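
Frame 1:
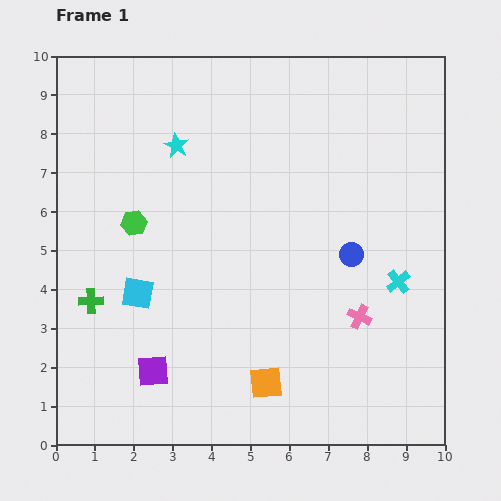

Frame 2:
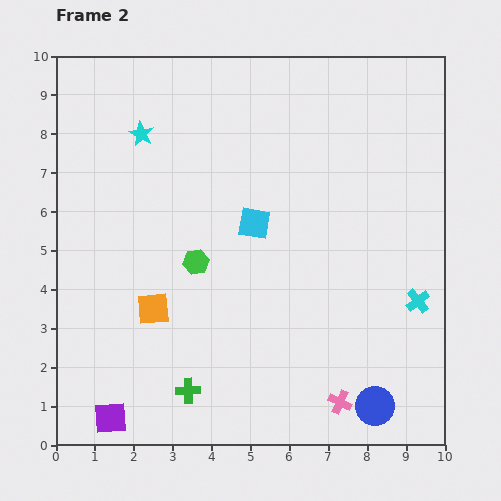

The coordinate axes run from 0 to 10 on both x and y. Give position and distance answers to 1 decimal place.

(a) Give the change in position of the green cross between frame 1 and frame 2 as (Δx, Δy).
(2.5, -2.3)

The green cross was at (0.9, 3.7) in frame 1 and (3.4, 1.4) in frame 2.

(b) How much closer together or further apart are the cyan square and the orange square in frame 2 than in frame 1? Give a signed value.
-0.6

Distance in frame 1: 4.0. Distance in frame 2: 3.4.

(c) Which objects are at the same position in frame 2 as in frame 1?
none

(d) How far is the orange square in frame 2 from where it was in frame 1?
3.5

The orange square moved from (5.4, 1.6) to (2.5, 3.5), a distance of √(2.9² + 1.9²) ≈ 3.5.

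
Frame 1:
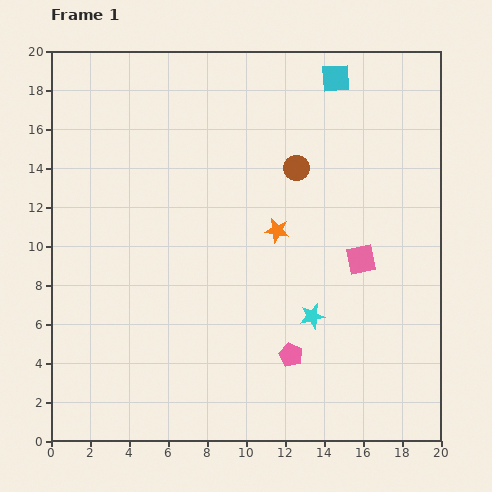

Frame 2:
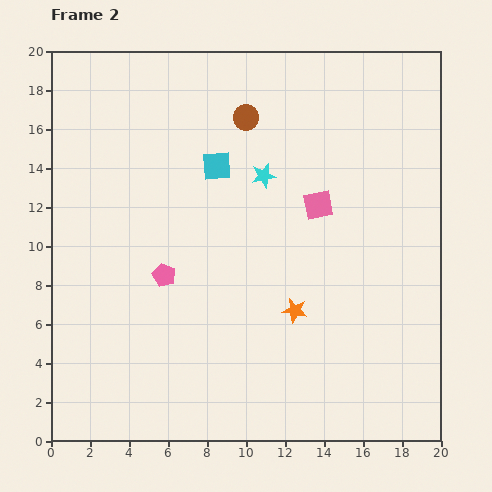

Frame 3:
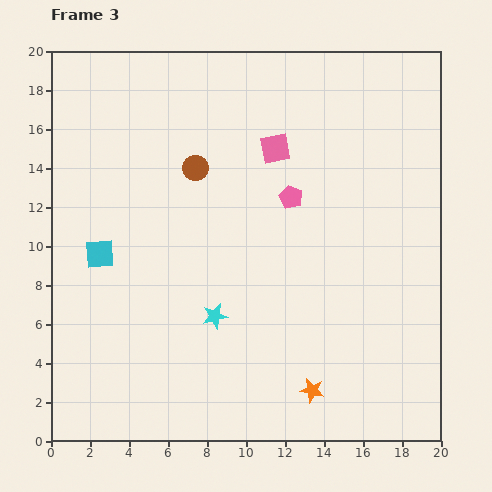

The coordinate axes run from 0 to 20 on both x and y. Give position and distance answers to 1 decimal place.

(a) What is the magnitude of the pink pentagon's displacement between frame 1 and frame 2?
7.7

The pink pentagon moved from (12.3, 4.4) to (5.8, 8.5), a distance of √(6.5² + 4.1²) ≈ 7.7.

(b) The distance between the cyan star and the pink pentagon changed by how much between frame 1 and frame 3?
+4.9

Distance in frame 1: 2.3. Distance in frame 3: 7.2.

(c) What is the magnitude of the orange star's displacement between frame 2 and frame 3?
4.2

The orange star moved from (12.5, 6.7) to (13.4, 2.6), a distance of √(0.9² + 4.1²) ≈ 4.2.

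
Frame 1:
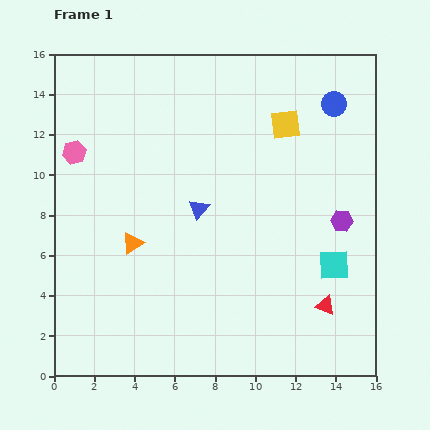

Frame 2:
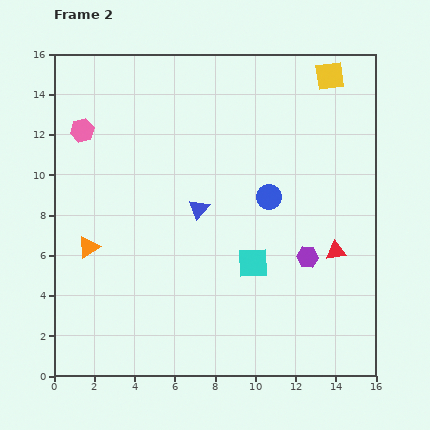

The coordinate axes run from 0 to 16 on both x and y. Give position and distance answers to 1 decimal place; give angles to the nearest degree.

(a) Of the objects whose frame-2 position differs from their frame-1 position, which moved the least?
the pink hexagon

(moved 1.2)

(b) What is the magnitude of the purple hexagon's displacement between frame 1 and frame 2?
2.5

The purple hexagon moved from (14.3, 7.7) to (12.6, 5.9), a distance of √(1.7² + 1.8²) ≈ 2.5.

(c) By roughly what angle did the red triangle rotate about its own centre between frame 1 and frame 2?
30° counter-clockwise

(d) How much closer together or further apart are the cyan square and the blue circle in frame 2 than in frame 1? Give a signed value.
-4.6

Distance in frame 1: 8.0. Distance in frame 2: 3.4.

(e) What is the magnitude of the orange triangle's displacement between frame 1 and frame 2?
2.2

The orange triangle moved from (3.9, 6.6) to (1.7, 6.4), a distance of √(2.2² + 0.2²) ≈ 2.2.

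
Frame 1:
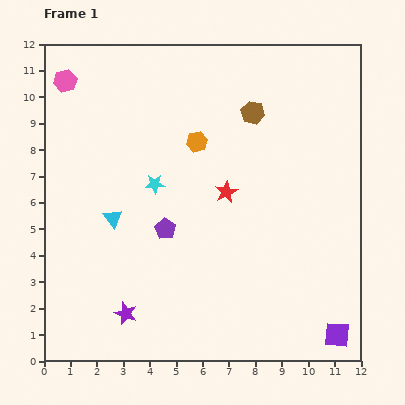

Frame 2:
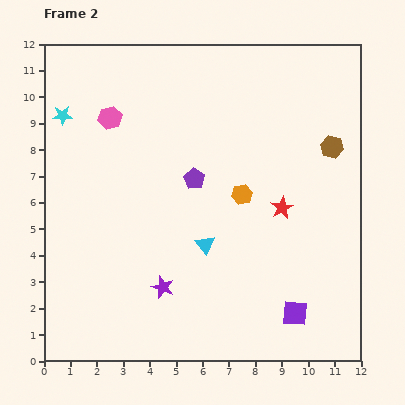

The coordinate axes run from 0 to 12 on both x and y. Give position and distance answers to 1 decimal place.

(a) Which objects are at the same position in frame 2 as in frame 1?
none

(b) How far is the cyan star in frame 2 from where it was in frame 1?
4.4

The cyan star moved from (4.2, 6.7) to (0.7, 9.3), a distance of √(3.5² + 2.6²) ≈ 4.4.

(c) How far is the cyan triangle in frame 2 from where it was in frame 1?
3.6

The cyan triangle moved from (2.6, 5.4) to (6.1, 4.4), a distance of √(3.5² + 1.0²) ≈ 3.6.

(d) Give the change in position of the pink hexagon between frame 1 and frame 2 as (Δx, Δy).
(1.7, -1.4)

The pink hexagon was at (0.8, 10.6) in frame 1 and (2.5, 9.2) in frame 2.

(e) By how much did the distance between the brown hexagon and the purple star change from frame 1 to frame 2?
-0.7

Distance in frame 1: 9.0. Distance in frame 2: 8.3.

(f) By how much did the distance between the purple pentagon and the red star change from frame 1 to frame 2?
+0.8

Distance in frame 1: 2.7. Distance in frame 2: 3.5.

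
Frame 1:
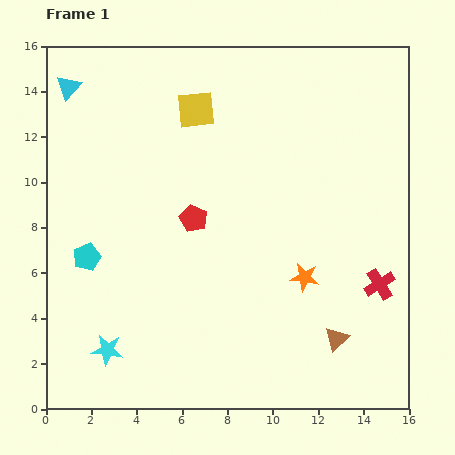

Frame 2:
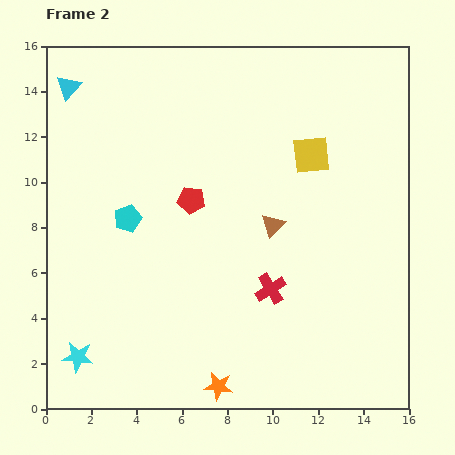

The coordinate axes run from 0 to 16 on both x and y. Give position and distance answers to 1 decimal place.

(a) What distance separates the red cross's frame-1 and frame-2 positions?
4.8

The red cross moved from (14.7, 5.5) to (9.9, 5.3), a distance of √(4.8² + 0.2²) ≈ 4.8.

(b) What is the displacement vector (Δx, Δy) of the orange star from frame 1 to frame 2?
(-3.8, -4.8)

The orange star was at (11.4, 5.8) in frame 1 and (7.6, 1.0) in frame 2.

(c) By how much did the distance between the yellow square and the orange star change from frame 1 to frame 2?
+2.2

Distance in frame 1: 8.8. Distance in frame 2: 11.0.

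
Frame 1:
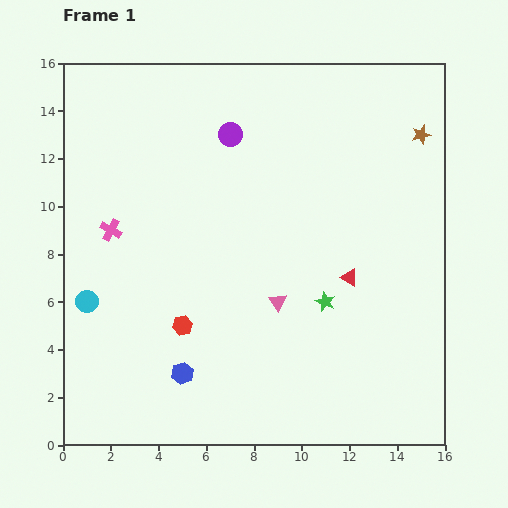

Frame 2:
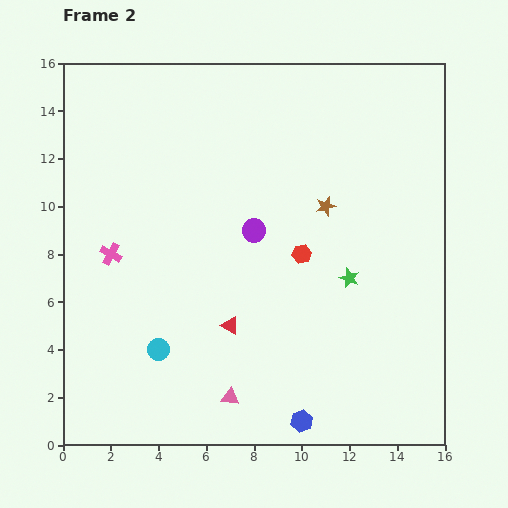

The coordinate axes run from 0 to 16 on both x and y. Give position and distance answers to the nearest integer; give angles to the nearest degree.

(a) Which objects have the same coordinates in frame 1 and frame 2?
none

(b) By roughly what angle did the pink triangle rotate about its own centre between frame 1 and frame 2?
47° counter-clockwise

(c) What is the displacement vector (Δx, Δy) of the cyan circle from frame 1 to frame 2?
(3, -2)

The cyan circle was at (1, 6) in frame 1 and (4, 4) in frame 2.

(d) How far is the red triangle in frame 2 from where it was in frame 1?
5

The red triangle moved from (12, 7) to (7, 5), a distance of √(5² + 2²) ≈ 5.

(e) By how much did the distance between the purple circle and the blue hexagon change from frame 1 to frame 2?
-2

Distance in frame 1: 10. Distance in frame 2: 8.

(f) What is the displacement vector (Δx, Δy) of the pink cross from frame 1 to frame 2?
(0, -1)

The pink cross was at (2, 9) in frame 1 and (2, 8) in frame 2.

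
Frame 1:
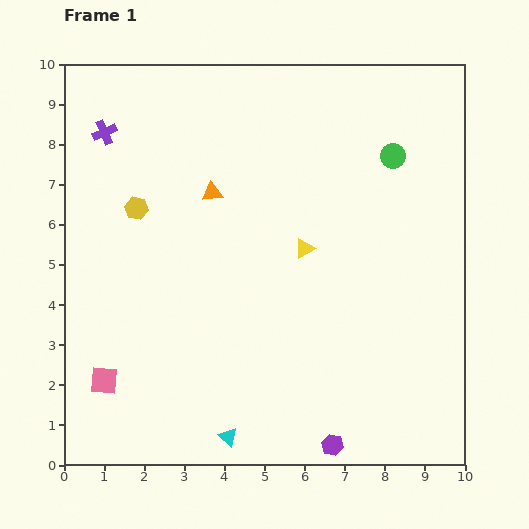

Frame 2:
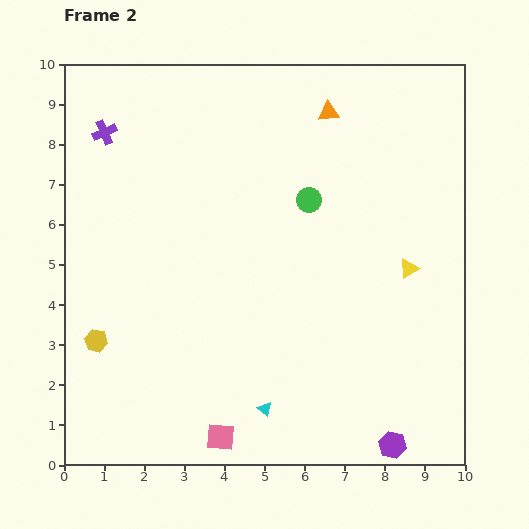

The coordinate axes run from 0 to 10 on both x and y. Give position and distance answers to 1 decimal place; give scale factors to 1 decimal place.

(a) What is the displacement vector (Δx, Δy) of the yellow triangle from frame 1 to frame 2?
(2.6, -0.5)

The yellow triangle was at (6.0, 5.4) in frame 1 and (8.6, 4.9) in frame 2.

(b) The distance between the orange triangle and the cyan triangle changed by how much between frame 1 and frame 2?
+1.5

Distance in frame 1: 6.1. Distance in frame 2: 7.6.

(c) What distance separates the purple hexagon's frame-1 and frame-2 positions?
1.5

The purple hexagon moved from (6.7, 0.5) to (8.2, 0.5), a distance of √(1.5² + 0.0²) ≈ 1.5.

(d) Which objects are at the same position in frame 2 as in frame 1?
the purple cross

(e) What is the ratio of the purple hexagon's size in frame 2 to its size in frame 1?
1.3×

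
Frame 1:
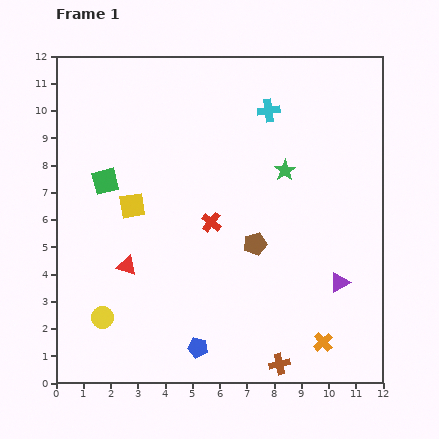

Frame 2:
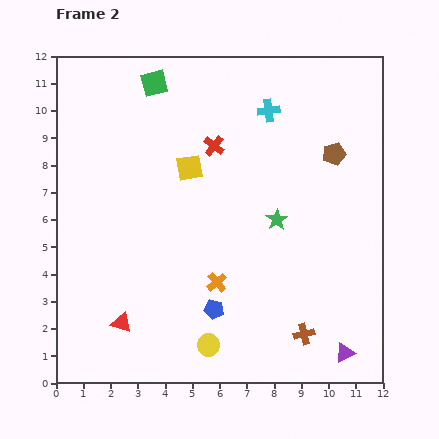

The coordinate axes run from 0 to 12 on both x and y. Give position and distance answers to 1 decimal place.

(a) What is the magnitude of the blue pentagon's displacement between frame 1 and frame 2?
1.5

The blue pentagon moved from (5.2, 1.3) to (5.8, 2.7), a distance of √(0.6² + 1.4²) ≈ 1.5.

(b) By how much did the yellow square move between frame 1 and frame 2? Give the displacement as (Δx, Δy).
(2.1, 1.4)

The yellow square was at (2.8, 6.5) in frame 1 and (4.9, 7.9) in frame 2.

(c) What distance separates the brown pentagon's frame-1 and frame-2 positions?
4.4

The brown pentagon moved from (7.3, 5.1) to (10.2, 8.4), a distance of √(2.9² + 3.3²) ≈ 4.4.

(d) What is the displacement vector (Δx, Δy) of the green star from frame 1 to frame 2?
(-0.3, -1.8)

The green star was at (8.4, 7.8) in frame 1 and (8.1, 6.0) in frame 2.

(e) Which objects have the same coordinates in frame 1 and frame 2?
the cyan cross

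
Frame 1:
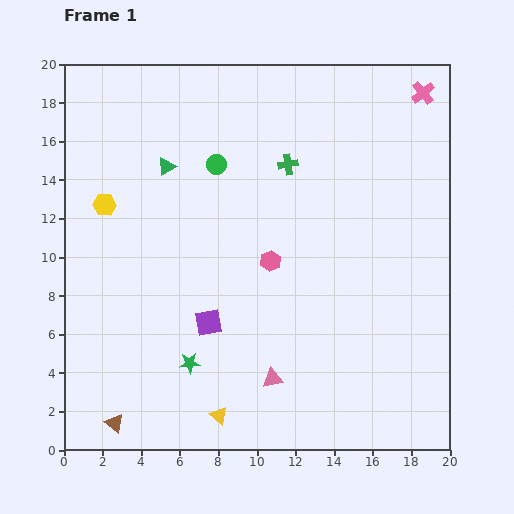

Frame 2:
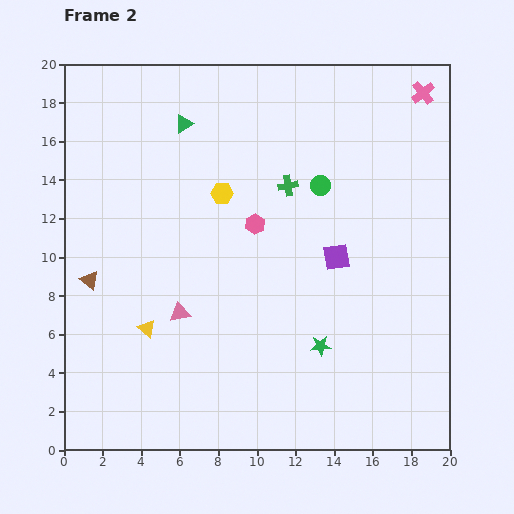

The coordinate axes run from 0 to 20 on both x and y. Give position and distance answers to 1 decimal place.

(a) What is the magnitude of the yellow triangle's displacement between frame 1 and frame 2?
5.8

The yellow triangle moved from (8.0, 1.8) to (4.3, 6.3), a distance of √(3.7² + 4.5²) ≈ 5.8.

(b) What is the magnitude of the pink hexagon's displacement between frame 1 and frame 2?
2.1

The pink hexagon moved from (10.7, 9.8) to (9.9, 11.7), a distance of √(0.8² + 1.9²) ≈ 2.1.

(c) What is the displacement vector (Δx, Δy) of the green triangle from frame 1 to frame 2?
(0.9, 2.2)

The green triangle was at (5.3, 14.7) in frame 1 and (6.2, 16.9) in frame 2.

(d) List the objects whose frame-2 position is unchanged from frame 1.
the pink cross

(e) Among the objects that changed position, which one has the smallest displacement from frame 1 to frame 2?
the green cross

(moved 1.1)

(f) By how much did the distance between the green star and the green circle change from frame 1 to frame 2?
-2.1

Distance in frame 1: 10.4. Distance in frame 2: 8.3.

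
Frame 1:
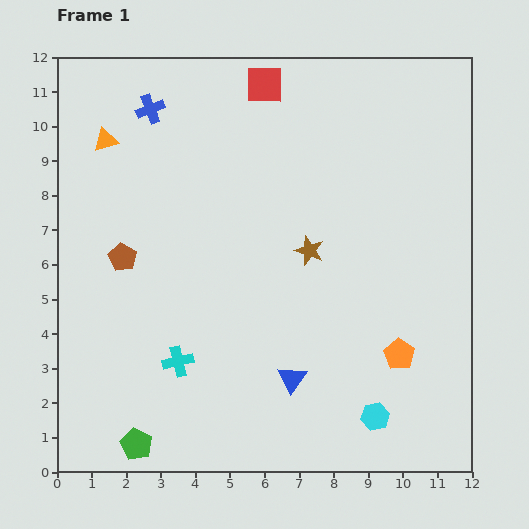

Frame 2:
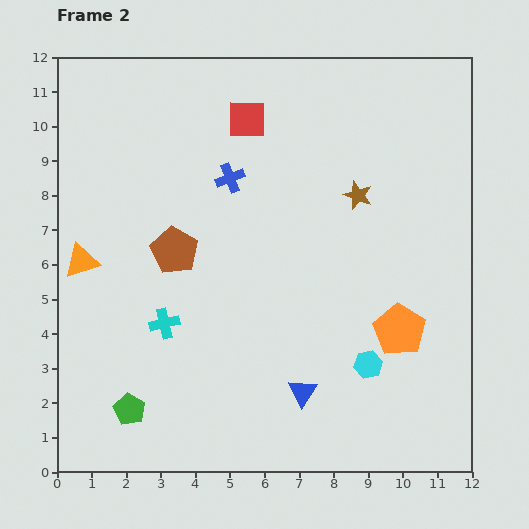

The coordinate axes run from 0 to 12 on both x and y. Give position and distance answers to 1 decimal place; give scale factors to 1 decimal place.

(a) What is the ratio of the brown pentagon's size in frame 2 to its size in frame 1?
1.7×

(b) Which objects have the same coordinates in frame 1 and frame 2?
none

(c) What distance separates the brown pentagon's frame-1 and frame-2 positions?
1.5

The brown pentagon moved from (1.9, 6.2) to (3.4, 6.4), a distance of √(1.5² + 0.2²) ≈ 1.5.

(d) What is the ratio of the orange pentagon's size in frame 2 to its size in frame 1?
1.7×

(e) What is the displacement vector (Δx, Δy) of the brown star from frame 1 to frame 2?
(1.4, 1.6)

The brown star was at (7.3, 6.4) in frame 1 and (8.7, 8.0) in frame 2.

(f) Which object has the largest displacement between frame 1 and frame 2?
the orange triangle

(moved 3.6; next 3.0)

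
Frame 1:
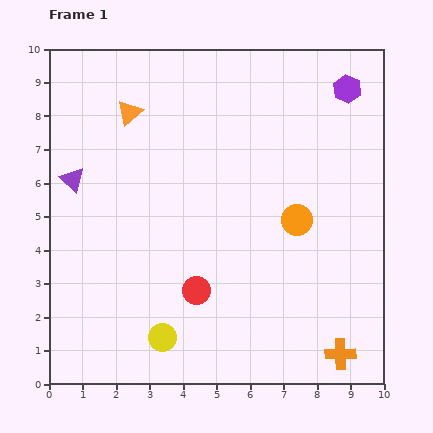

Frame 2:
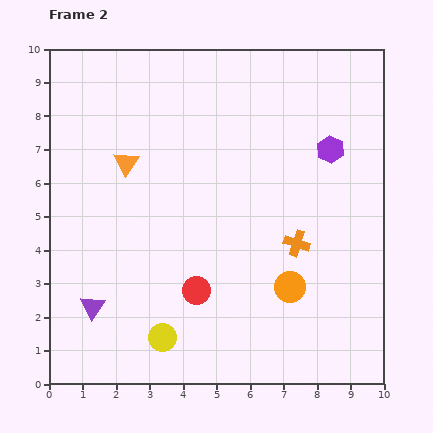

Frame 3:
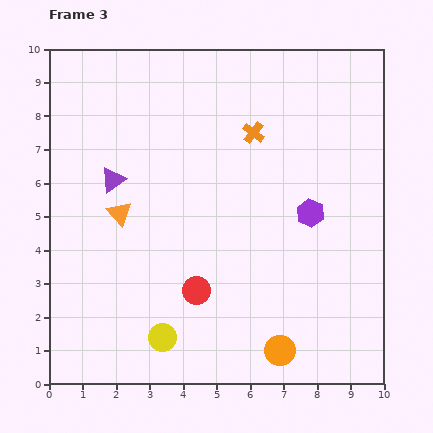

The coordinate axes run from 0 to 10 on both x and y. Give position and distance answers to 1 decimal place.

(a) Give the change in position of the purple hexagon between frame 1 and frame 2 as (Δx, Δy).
(-0.5, -1.8)

The purple hexagon was at (8.9, 8.8) in frame 1 and (8.4, 7.0) in frame 2.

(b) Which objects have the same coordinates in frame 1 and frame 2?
the yellow circle, the red circle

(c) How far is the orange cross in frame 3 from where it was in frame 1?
7.1

The orange cross moved from (8.7, 0.9) to (6.1, 7.5), a distance of √(2.6² + 6.6²) ≈ 7.1.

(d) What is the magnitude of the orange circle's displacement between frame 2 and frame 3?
1.9

The orange circle moved from (7.2, 2.9) to (6.9, 1.0), a distance of √(0.3² + 1.9²) ≈ 1.9.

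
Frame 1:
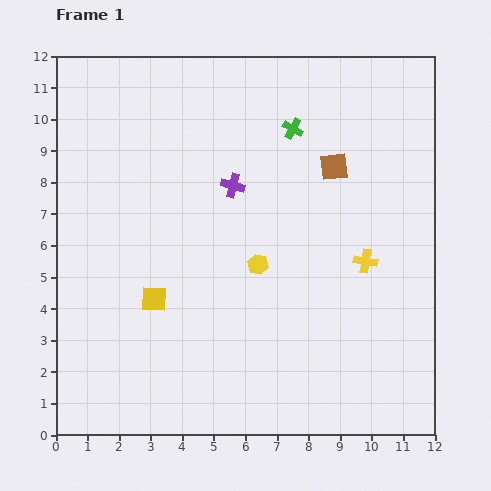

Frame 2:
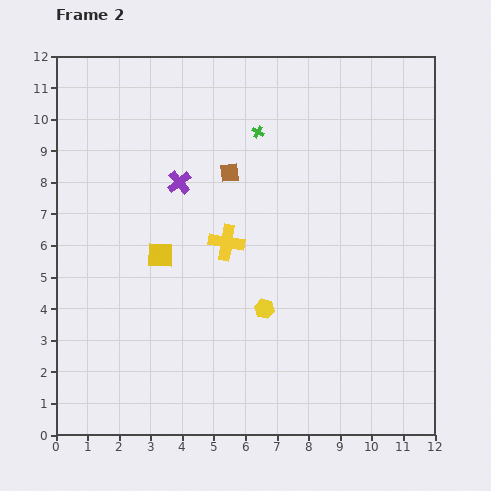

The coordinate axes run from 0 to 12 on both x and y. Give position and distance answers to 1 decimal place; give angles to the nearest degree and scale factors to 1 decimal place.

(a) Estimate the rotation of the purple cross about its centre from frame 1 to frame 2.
36° clockwise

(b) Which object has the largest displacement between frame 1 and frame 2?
the yellow cross

(moved 4.4; next 3.3)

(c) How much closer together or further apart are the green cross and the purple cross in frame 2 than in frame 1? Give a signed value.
+0.4

Distance in frame 1: 2.6. Distance in frame 2: 3.0.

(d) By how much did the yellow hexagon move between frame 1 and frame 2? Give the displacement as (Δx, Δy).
(0.2, -1.4)

The yellow hexagon was at (6.4, 5.4) in frame 1 and (6.6, 4.0) in frame 2.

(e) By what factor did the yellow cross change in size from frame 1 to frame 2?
1.5×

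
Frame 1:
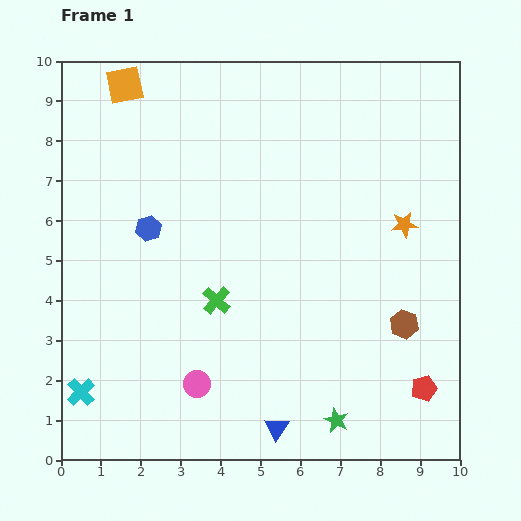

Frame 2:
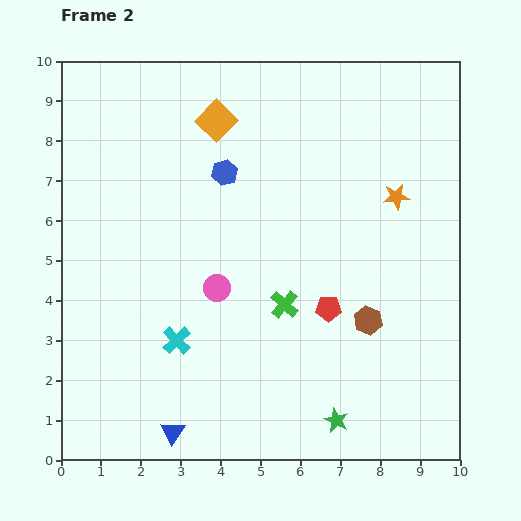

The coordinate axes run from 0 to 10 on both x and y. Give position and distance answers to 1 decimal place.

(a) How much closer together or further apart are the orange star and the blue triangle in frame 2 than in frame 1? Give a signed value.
+2.1

Distance in frame 1: 6.0. Distance in frame 2: 8.1.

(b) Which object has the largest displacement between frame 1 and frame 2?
the red pentagon

(moved 3.1; next 2.7)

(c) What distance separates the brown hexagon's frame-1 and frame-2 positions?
0.9

The brown hexagon moved from (8.6, 3.4) to (7.7, 3.5), a distance of √(0.9² + 0.1²) ≈ 0.9.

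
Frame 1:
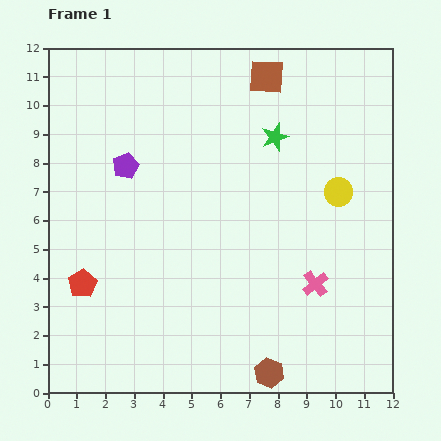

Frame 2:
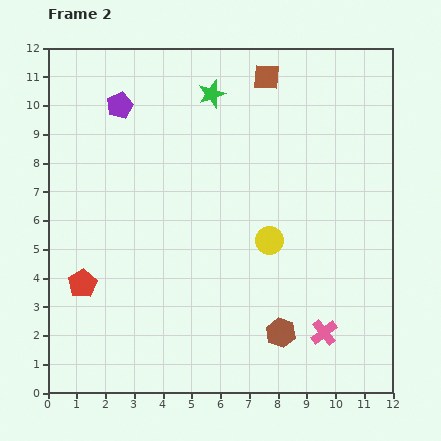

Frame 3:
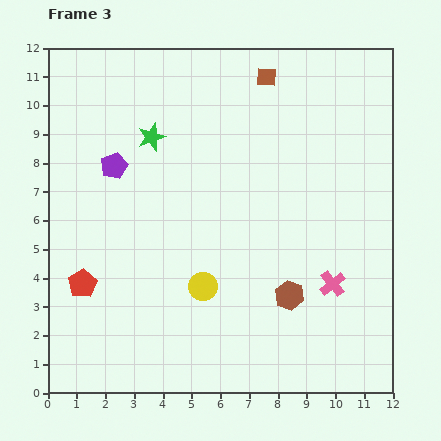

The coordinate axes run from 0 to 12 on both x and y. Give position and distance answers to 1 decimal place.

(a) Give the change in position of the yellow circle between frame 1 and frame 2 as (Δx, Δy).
(-2.4, -1.7)

The yellow circle was at (10.1, 7.0) in frame 1 and (7.7, 5.3) in frame 2.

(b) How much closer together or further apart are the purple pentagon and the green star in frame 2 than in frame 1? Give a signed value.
-2.1

Distance in frame 1: 5.3. Distance in frame 2: 3.2.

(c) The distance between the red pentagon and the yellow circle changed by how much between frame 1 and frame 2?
-2.8

Distance in frame 1: 9.5. Distance in frame 2: 6.7.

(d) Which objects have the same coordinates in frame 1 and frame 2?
the brown square, the red pentagon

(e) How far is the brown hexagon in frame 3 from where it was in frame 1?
2.8

The brown hexagon moved from (7.7, 0.7) to (8.4, 3.4), a distance of √(0.7² + 2.7²) ≈ 2.8.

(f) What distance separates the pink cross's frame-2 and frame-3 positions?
1.7

The pink cross moved from (9.6, 2.1) to (9.9, 3.8), a distance of √(0.3² + 1.7²) ≈ 1.7.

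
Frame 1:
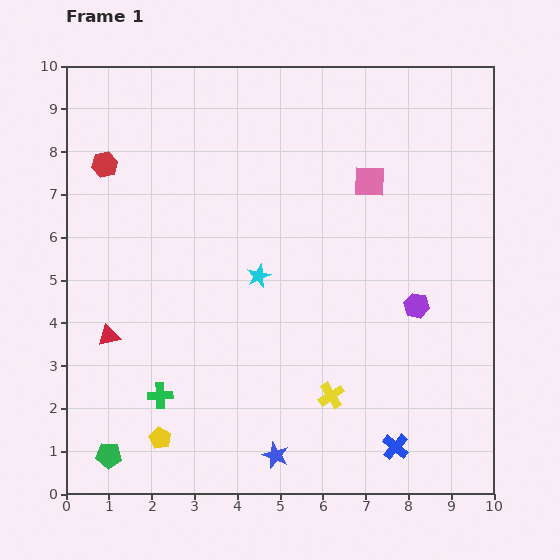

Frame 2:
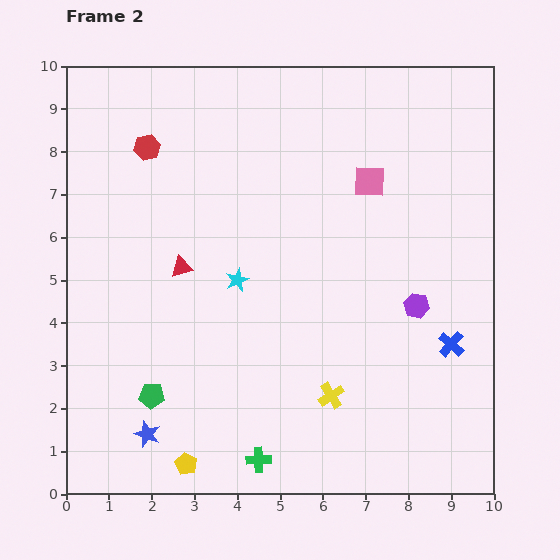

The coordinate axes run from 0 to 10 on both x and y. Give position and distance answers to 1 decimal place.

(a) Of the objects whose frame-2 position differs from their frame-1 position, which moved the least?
the cyan star

(moved 0.5)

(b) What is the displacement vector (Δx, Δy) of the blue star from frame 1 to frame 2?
(-3.0, 0.5)

The blue star was at (4.9, 0.9) in frame 1 and (1.9, 1.4) in frame 2.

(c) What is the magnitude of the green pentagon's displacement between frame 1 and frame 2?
1.7

The green pentagon moved from (1.0, 0.9) to (2.0, 2.3), a distance of √(1.0² + 1.4²) ≈ 1.7.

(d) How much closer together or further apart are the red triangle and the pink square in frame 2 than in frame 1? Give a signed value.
-2.3

Distance in frame 1: 7.1. Distance in frame 2: 4.8.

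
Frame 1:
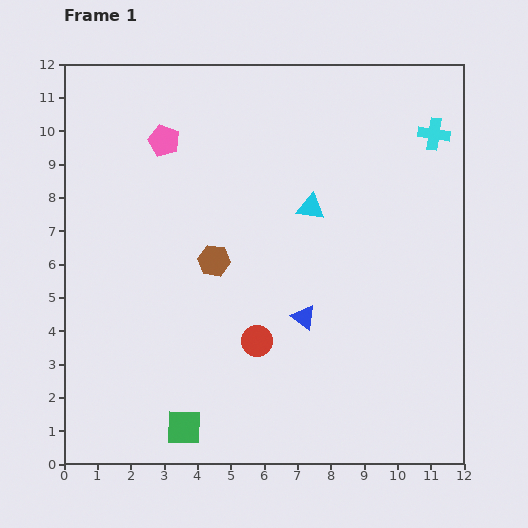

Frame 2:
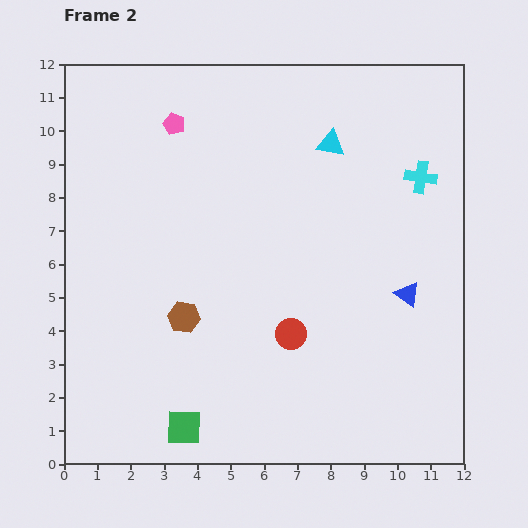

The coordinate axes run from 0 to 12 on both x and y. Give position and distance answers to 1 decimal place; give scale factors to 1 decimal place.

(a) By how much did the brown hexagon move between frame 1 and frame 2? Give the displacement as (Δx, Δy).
(-0.9, -1.7)

The brown hexagon was at (4.5, 6.1) in frame 1 and (3.6, 4.4) in frame 2.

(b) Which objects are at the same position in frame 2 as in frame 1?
the green square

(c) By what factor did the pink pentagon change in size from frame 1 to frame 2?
0.7×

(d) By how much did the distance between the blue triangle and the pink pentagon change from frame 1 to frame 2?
+1.9

Distance in frame 1: 6.8. Distance in frame 2: 8.7.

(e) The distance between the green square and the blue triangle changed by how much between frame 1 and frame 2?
+2.9

Distance in frame 1: 4.9. Distance in frame 2: 7.8.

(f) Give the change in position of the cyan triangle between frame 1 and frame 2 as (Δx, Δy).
(0.6, 1.9)

The cyan triangle was at (7.4, 7.7) in frame 1 and (8.0, 9.6) in frame 2.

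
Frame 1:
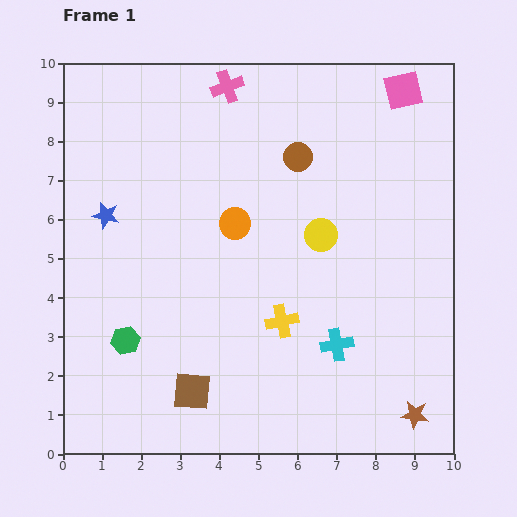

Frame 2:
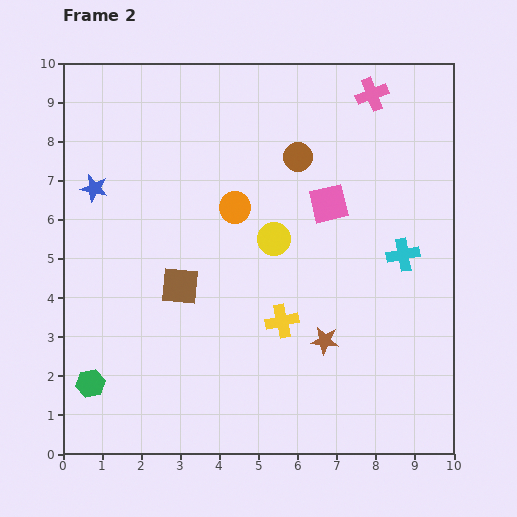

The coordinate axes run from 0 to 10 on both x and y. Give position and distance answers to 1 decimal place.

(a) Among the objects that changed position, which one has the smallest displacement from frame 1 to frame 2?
the orange circle

(moved 0.4)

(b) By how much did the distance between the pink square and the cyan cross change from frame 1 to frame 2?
-4.4

Distance in frame 1: 6.7. Distance in frame 2: 2.3.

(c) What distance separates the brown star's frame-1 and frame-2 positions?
3.0

The brown star moved from (9.0, 1.0) to (6.7, 2.9), a distance of √(2.3² + 1.9²) ≈ 3.0.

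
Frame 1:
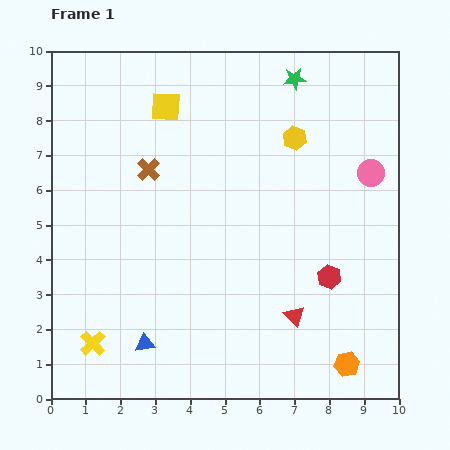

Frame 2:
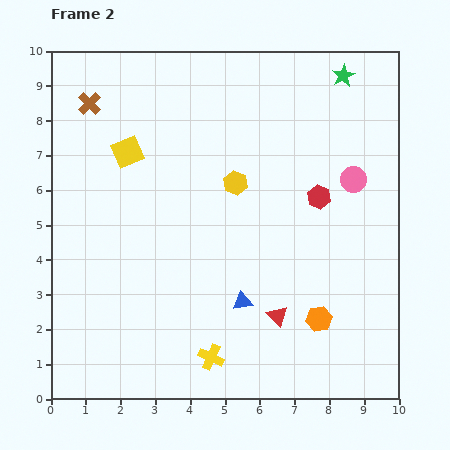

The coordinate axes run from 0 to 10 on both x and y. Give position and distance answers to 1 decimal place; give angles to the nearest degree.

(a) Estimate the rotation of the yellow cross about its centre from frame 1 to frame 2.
22° counter-clockwise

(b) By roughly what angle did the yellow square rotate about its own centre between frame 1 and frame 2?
27° counter-clockwise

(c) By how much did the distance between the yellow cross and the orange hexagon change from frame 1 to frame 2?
-4.0

Distance in frame 1: 7.3. Distance in frame 2: 3.3.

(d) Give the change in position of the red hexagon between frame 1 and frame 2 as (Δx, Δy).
(-0.3, 2.3)

The red hexagon was at (8.0, 3.5) in frame 1 and (7.7, 5.8) in frame 2.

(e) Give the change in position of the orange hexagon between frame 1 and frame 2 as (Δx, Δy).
(-0.8, 1.3)

The orange hexagon was at (8.5, 1.0) in frame 1 and (7.7, 2.3) in frame 2.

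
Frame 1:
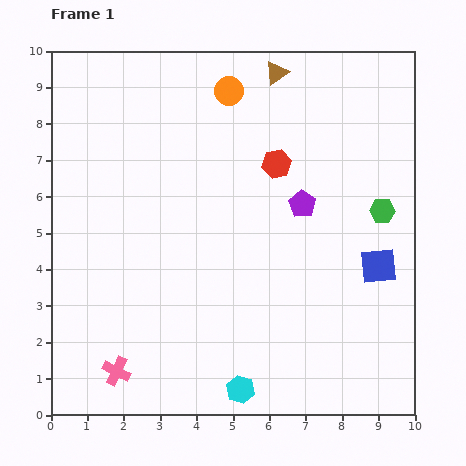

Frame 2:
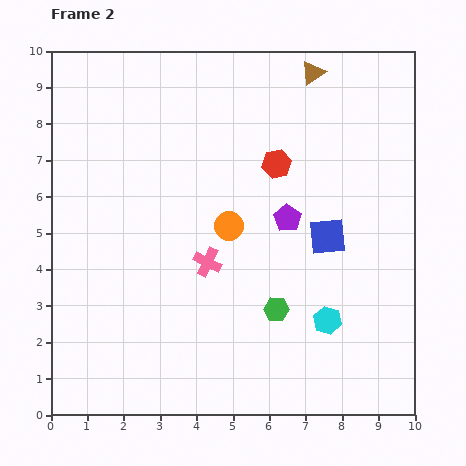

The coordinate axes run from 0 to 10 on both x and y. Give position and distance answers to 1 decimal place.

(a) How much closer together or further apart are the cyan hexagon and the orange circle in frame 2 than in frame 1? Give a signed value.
-4.5

Distance in frame 1: 8.2. Distance in frame 2: 3.7.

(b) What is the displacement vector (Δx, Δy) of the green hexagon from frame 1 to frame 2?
(-2.9, -2.7)

The green hexagon was at (9.1, 5.6) in frame 1 and (6.2, 2.9) in frame 2.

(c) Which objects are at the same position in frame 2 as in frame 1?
the red hexagon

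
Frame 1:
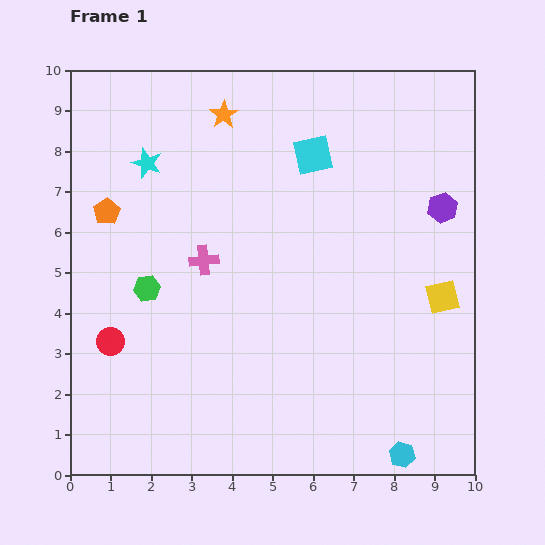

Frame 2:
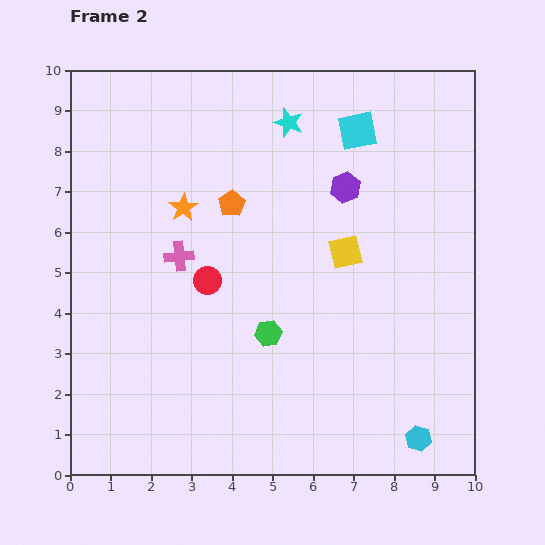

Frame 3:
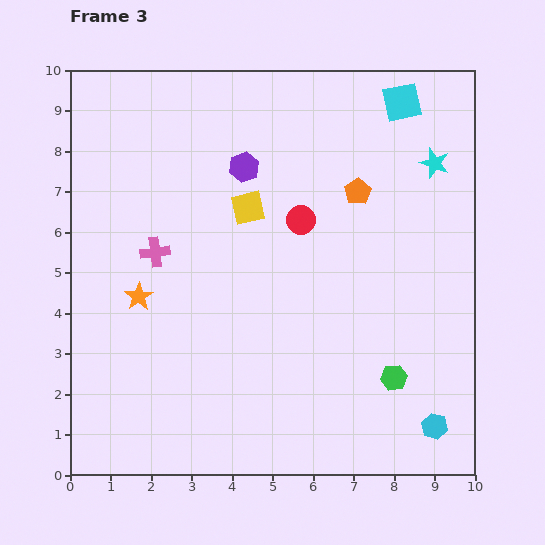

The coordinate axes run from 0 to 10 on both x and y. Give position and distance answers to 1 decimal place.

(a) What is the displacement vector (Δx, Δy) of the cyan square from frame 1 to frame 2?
(1.1, 0.6)

The cyan square was at (6.0, 7.9) in frame 1 and (7.1, 8.5) in frame 2.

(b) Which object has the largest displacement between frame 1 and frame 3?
the cyan star

(moved 7.1; next 6.5)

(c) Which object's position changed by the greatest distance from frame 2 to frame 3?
the cyan star

(moved 3.7; next 3.3)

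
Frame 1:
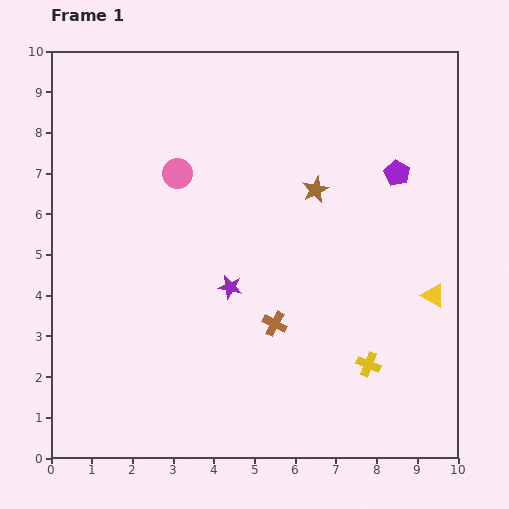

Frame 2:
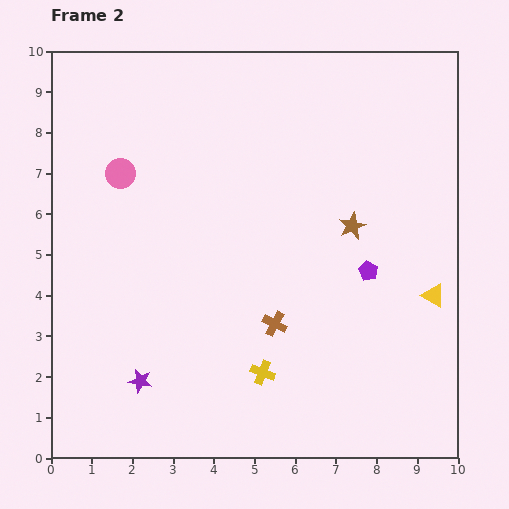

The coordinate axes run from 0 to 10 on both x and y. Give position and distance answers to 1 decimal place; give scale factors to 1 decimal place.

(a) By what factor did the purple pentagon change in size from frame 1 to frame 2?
0.8×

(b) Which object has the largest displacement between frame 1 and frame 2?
the purple star

(moved 3.2; next 2.6)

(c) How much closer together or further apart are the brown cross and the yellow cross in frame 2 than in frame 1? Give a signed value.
-1.3

Distance in frame 1: 2.5. Distance in frame 2: 1.2.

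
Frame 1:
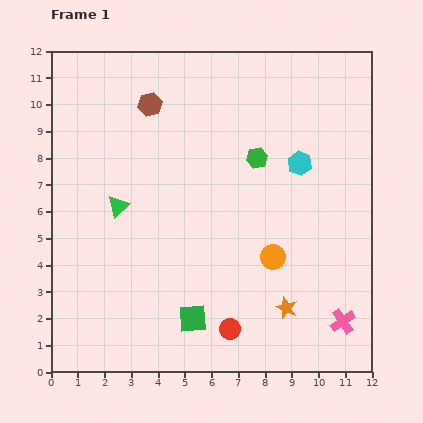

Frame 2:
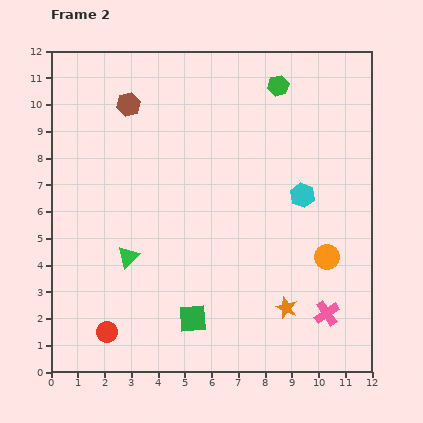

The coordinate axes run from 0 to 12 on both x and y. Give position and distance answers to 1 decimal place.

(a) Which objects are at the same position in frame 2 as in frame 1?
the green square, the orange star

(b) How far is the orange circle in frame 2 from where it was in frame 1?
2.0

The orange circle moved from (8.3, 4.3) to (10.3, 4.3), a distance of √(2.0² + 0.0²) ≈ 2.0.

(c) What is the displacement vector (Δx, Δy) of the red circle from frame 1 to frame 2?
(-4.6, -0.1)

The red circle was at (6.7, 1.6) in frame 1 and (2.1, 1.5) in frame 2.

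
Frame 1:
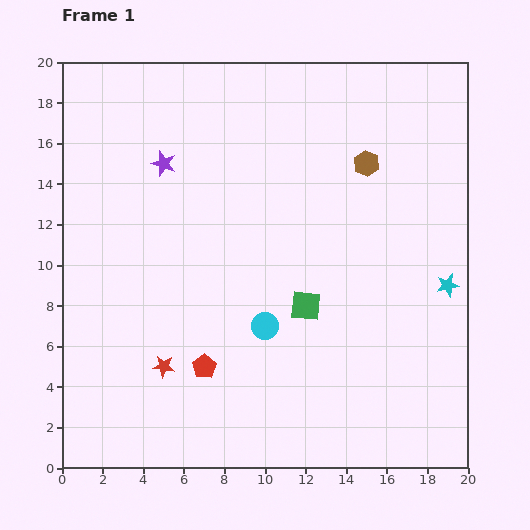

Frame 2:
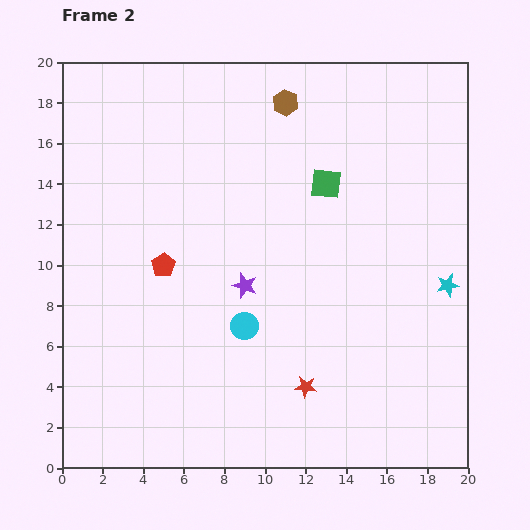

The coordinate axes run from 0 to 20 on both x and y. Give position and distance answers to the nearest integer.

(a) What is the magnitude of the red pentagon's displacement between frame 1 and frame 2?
5

The red pentagon moved from (7, 5) to (5, 10), a distance of √(2² + 5²) ≈ 5.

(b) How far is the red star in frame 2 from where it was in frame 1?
7

The red star moved from (5, 5) to (12, 4), a distance of √(7² + 1²) ≈ 7.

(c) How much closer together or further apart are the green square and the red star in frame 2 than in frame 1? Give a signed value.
+2

Distance in frame 1: 8. Distance in frame 2: 10.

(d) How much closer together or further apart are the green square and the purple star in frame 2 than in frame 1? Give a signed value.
-4

Distance in frame 1: 10. Distance in frame 2: 6.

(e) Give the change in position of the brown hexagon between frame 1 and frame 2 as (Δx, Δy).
(-4, 3)

The brown hexagon was at (15, 15) in frame 1 and (11, 18) in frame 2.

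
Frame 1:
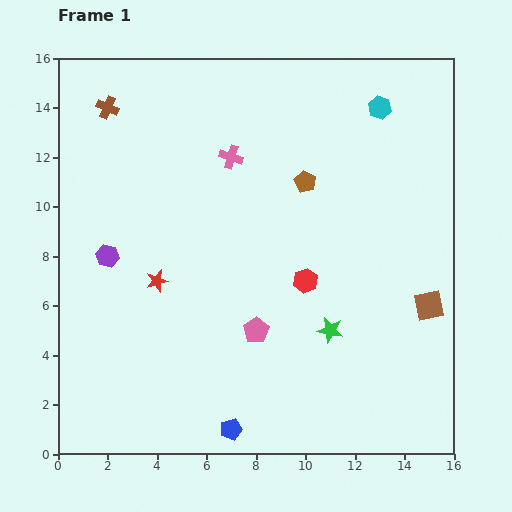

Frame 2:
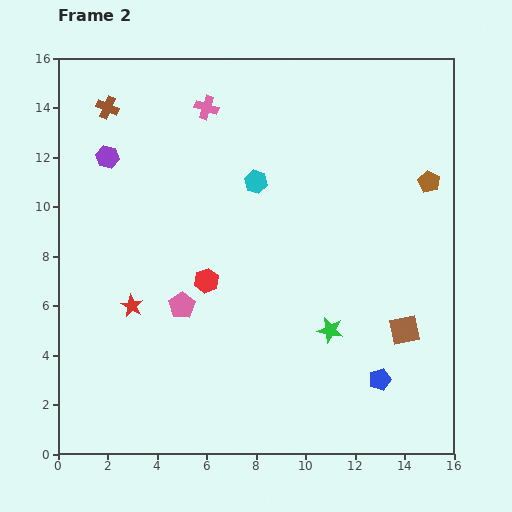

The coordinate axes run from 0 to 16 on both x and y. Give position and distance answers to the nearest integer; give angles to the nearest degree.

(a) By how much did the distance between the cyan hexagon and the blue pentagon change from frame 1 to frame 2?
-5

Distance in frame 1: 14. Distance in frame 2: 9.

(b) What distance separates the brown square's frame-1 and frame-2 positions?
1

The brown square moved from (15, 6) to (14, 5), a distance of √(1² + 1²) ≈ 1.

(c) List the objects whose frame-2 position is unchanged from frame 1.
the green star, the brown cross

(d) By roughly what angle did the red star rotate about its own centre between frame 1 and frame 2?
28° counter-clockwise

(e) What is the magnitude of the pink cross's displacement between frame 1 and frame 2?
2

The pink cross moved from (7, 12) to (6, 14), a distance of √(1² + 2²) ≈ 2.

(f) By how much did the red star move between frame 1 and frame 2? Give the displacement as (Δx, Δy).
(-1, -1)

The red star was at (4, 7) in frame 1 and (3, 6) in frame 2.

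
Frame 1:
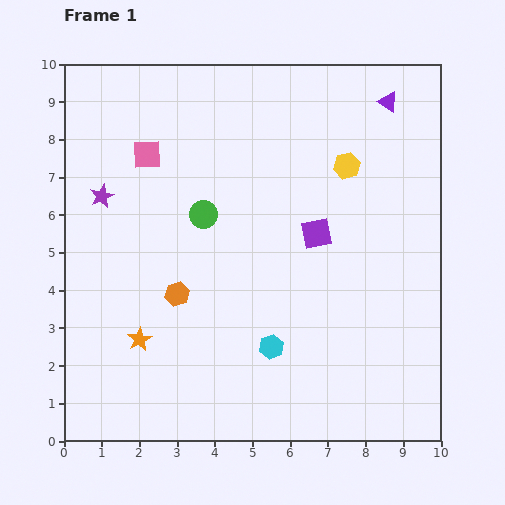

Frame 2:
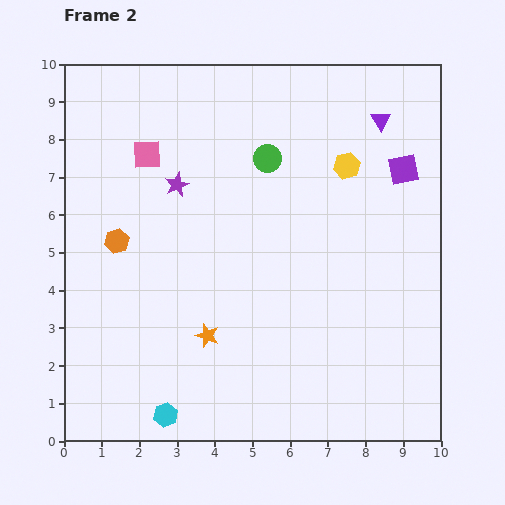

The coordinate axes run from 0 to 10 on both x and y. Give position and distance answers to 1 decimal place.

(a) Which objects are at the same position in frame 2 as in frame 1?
the yellow hexagon, the pink square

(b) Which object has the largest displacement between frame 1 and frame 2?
the cyan hexagon

(moved 3.3; next 2.9)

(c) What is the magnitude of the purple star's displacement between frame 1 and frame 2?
2.0

The purple star moved from (1.0, 6.5) to (3.0, 6.8), a distance of √(2.0² + 0.3²) ≈ 2.0.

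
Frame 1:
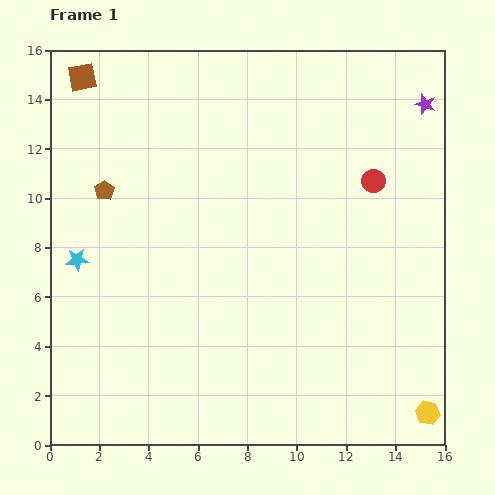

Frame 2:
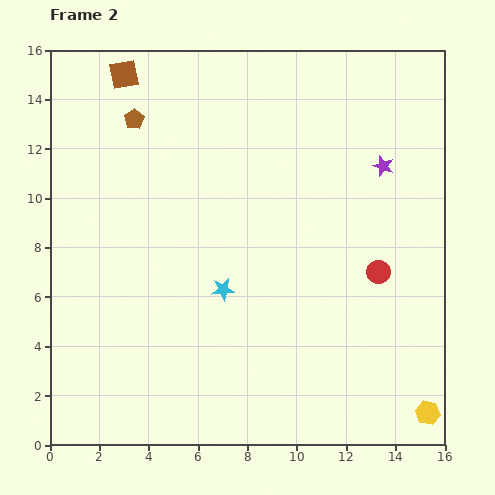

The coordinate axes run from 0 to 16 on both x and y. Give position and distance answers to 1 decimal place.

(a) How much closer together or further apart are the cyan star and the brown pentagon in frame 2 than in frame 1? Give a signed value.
+4.8

Distance in frame 1: 3.0. Distance in frame 2: 7.8.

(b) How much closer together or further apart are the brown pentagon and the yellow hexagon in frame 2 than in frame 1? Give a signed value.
+0.9

Distance in frame 1: 15.9. Distance in frame 2: 16.8.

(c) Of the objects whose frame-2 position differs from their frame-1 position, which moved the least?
the brown square

(moved 1.7)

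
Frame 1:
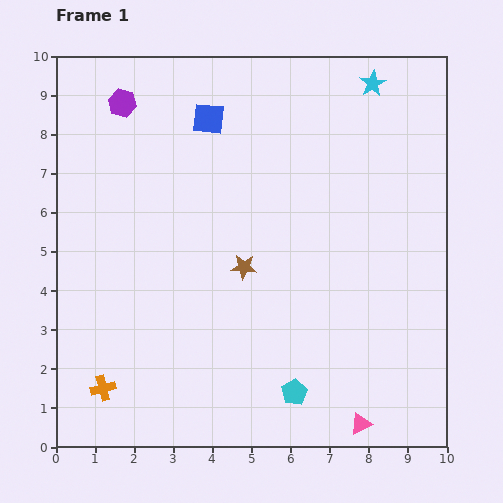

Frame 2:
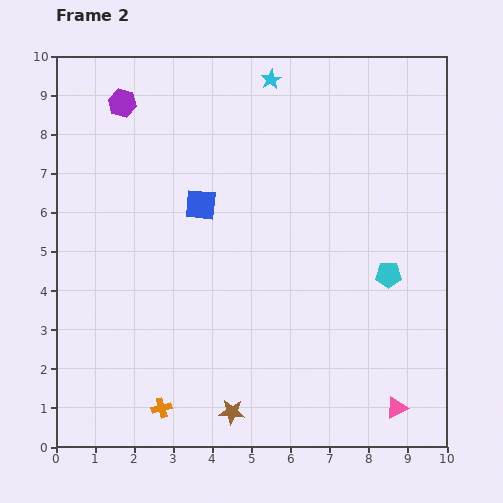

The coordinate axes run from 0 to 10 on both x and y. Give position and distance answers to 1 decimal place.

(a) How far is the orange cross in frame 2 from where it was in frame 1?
1.6

The orange cross moved from (1.2, 1.5) to (2.7, 1.0), a distance of √(1.5² + 0.5²) ≈ 1.6.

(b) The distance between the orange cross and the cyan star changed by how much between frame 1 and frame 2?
-1.5

Distance in frame 1: 10.4. Distance in frame 2: 8.9.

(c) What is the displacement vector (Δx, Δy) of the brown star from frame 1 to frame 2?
(-0.3, -3.7)

The brown star was at (4.8, 4.6) in frame 1 and (4.5, 0.9) in frame 2.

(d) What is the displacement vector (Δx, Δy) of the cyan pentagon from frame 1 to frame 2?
(2.4, 3.0)

The cyan pentagon was at (6.1, 1.4) in frame 1 and (8.5, 4.4) in frame 2.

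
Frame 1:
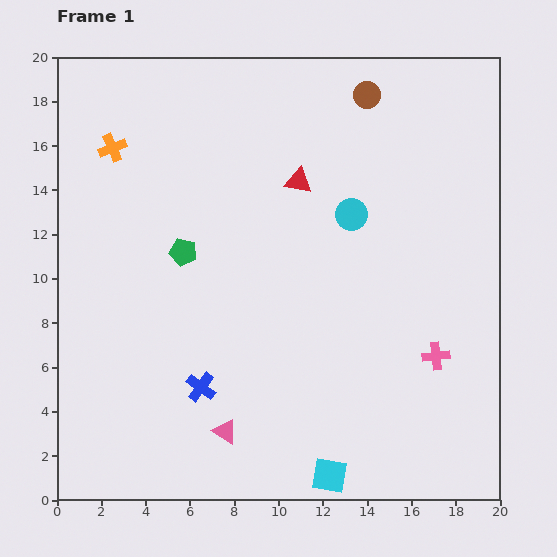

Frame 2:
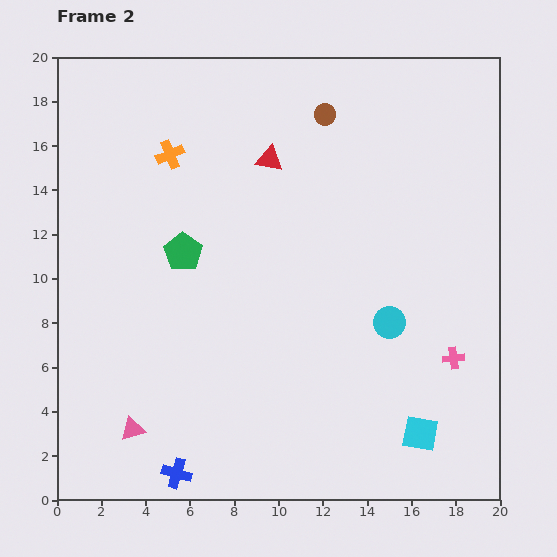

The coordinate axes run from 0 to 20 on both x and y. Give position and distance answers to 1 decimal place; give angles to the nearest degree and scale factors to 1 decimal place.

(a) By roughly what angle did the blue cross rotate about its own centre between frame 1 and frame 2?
21° counter-clockwise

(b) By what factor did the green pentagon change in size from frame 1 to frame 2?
1.4×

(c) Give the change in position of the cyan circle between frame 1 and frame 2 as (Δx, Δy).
(1.7, -4.9)

The cyan circle was at (13.3, 12.9) in frame 1 and (15.0, 8.0) in frame 2.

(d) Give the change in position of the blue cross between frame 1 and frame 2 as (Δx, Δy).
(-1.1, -3.9)

The blue cross was at (6.5, 5.1) in frame 1 and (5.4, 1.2) in frame 2.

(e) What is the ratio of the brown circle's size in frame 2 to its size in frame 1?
0.8×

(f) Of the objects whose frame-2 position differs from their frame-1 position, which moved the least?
the pink cross

(moved 0.8)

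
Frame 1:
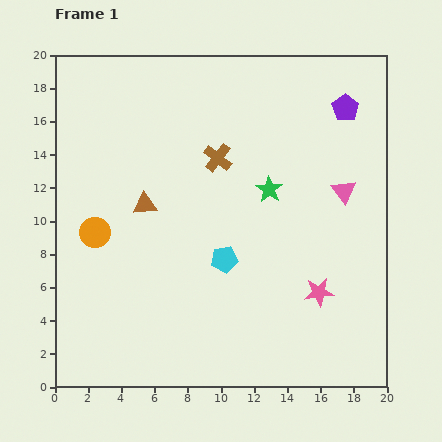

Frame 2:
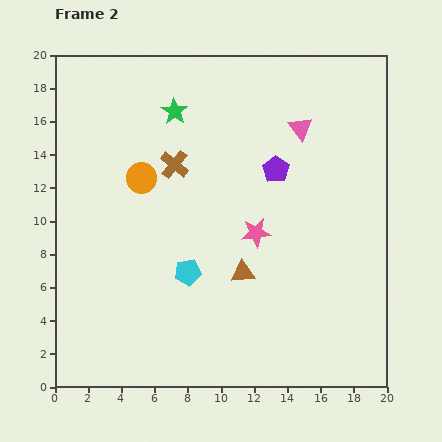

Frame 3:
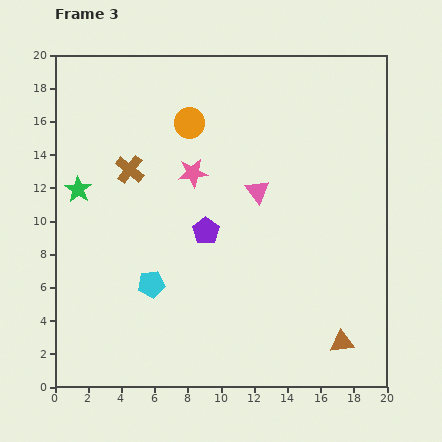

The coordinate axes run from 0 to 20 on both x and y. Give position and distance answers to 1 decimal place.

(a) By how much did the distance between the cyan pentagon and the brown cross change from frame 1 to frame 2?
+0.4

Distance in frame 1: 6.1. Distance in frame 2: 6.5.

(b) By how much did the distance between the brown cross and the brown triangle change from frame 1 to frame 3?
+11.3

Distance in frame 1: 5.2. Distance in frame 3: 16.5.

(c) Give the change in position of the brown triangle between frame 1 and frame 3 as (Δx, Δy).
(11.9, -8.3)

The brown triangle was at (5.4, 11.0) in frame 1 and (17.3, 2.7) in frame 3.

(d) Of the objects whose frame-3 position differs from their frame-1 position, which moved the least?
the cyan pentagon

(moved 4.6)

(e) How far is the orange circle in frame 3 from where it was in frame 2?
4.4

The orange circle moved from (5.2, 12.6) to (8.1, 15.9), a distance of √(2.9² + 3.3²) ≈ 4.4.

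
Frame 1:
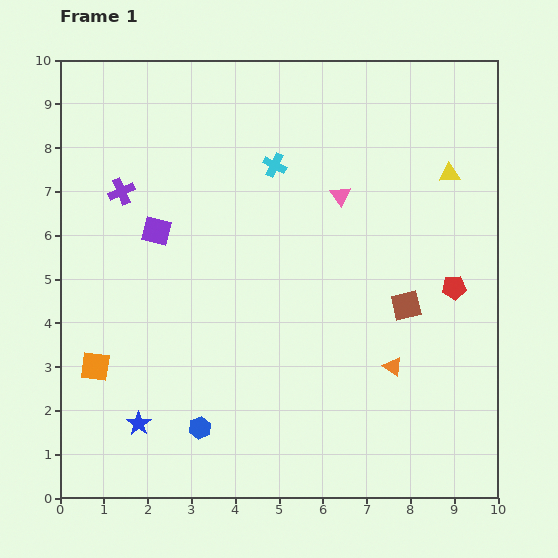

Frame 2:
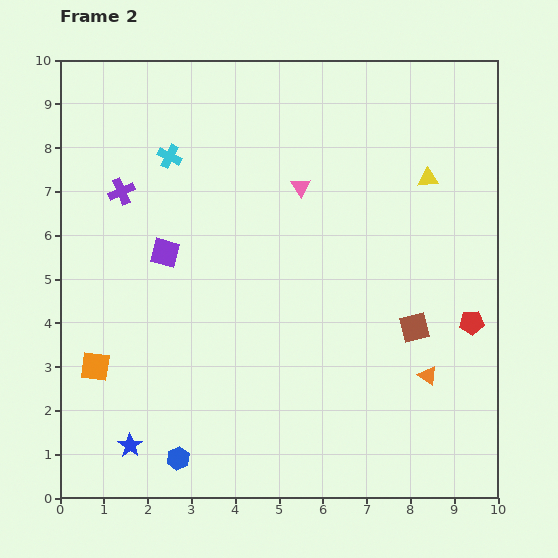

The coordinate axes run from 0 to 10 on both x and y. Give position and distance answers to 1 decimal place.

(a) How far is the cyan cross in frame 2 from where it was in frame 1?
2.4

The cyan cross moved from (4.9, 7.6) to (2.5, 7.8), a distance of √(2.4² + 0.2²) ≈ 2.4.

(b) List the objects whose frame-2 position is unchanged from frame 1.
the purple cross, the orange square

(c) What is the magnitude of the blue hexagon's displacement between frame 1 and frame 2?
0.9

The blue hexagon moved from (3.2, 1.6) to (2.7, 0.9), a distance of √(0.5² + 0.7²) ≈ 0.9.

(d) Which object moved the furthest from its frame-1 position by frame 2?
the cyan cross

(moved 2.4; next 0.9)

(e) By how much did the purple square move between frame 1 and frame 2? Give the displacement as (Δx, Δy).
(0.2, -0.5)

The purple square was at (2.2, 6.1) in frame 1 and (2.4, 5.6) in frame 2.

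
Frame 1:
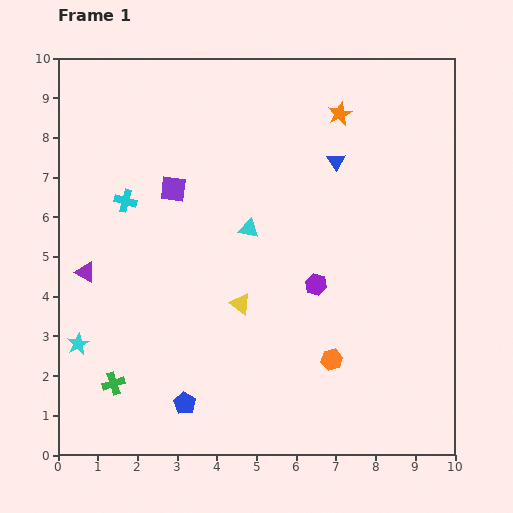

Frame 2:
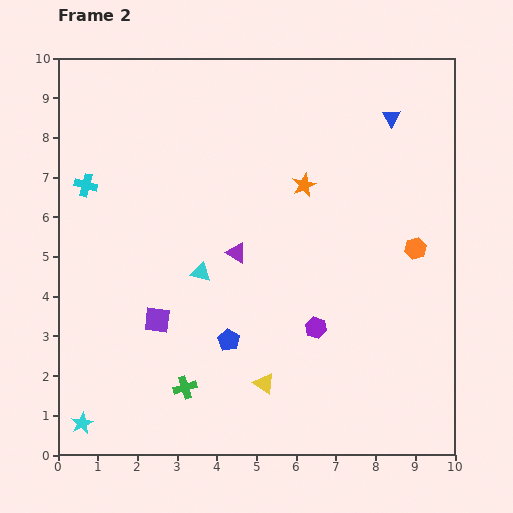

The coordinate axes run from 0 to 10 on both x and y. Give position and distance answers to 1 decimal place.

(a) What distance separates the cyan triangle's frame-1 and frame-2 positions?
1.6

The cyan triangle moved from (4.8, 5.7) to (3.6, 4.6), a distance of √(1.2² + 1.1²) ≈ 1.6.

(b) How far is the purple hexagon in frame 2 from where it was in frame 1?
1.1

The purple hexagon moved from (6.5, 4.3) to (6.5, 3.2), a distance of √(0.0² + 1.1²) ≈ 1.1.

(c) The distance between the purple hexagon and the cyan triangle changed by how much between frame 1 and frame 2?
+1.0

Distance in frame 1: 2.2. Distance in frame 2: 3.2.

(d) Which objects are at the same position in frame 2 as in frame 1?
none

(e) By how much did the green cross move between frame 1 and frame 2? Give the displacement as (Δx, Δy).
(1.8, -0.1)

The green cross was at (1.4, 1.8) in frame 1 and (3.2, 1.7) in frame 2.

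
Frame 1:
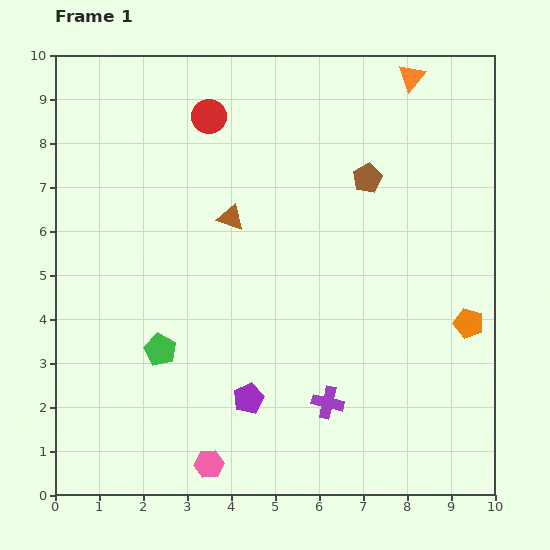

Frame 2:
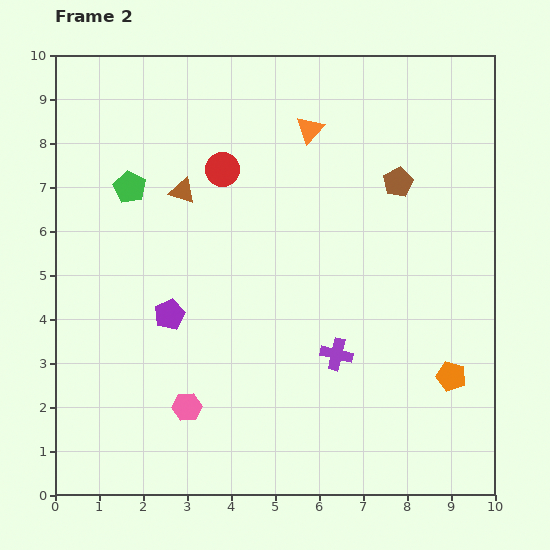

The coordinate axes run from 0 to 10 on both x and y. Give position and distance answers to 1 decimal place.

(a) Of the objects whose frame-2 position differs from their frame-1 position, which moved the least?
the brown pentagon

(moved 0.7)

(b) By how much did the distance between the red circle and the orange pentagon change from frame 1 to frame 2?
-0.5

Distance in frame 1: 7.5. Distance in frame 2: 7.0.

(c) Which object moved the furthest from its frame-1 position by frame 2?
the green pentagon

(moved 3.8; next 2.6)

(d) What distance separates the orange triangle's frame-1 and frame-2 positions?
2.6

The orange triangle moved from (8.1, 9.5) to (5.8, 8.3), a distance of √(2.3² + 1.2²) ≈ 2.6.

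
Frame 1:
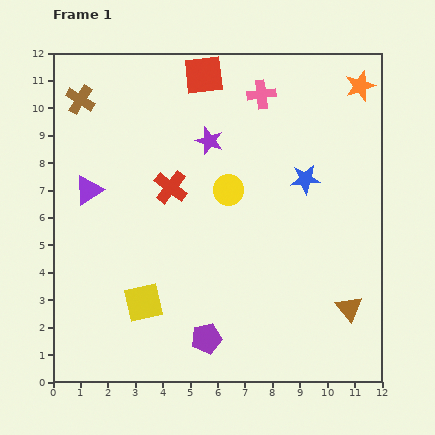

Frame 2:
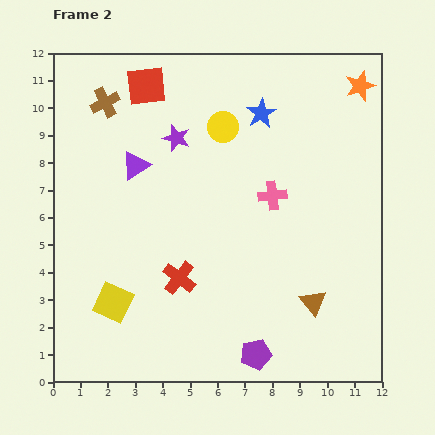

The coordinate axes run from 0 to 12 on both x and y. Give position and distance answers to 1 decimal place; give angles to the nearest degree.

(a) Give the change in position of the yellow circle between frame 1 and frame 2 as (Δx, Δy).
(-0.2, 2.3)

The yellow circle was at (6.4, 7.0) in frame 1 and (6.2, 9.3) in frame 2.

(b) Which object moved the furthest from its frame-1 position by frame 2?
the pink cross

(moved 3.7; next 3.3)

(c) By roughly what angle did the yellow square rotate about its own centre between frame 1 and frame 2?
39° clockwise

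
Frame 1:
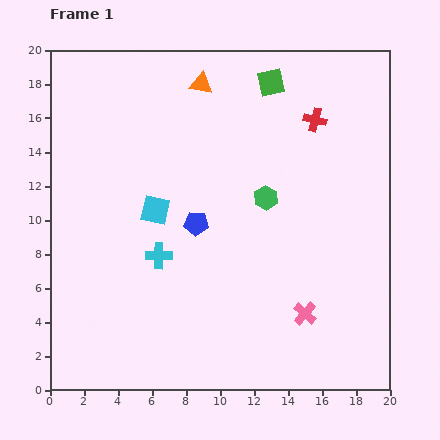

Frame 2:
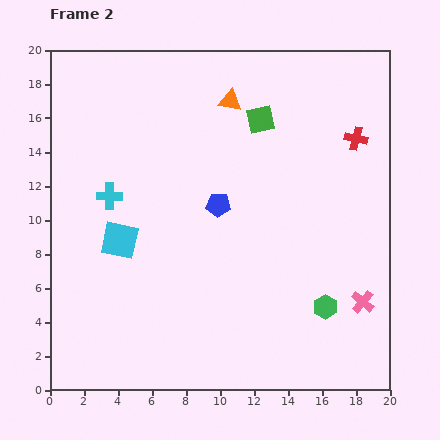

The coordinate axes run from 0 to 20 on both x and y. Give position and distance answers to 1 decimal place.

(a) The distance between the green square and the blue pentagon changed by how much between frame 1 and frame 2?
-3.8

Distance in frame 1: 9.4. Distance in frame 2: 5.6.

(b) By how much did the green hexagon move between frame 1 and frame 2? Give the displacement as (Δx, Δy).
(3.5, -6.4)

The green hexagon was at (12.7, 11.3) in frame 1 and (16.2, 4.9) in frame 2.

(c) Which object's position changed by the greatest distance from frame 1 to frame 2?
the green hexagon

(moved 7.3; next 4.5)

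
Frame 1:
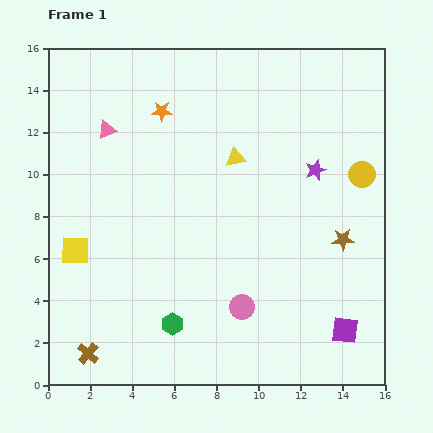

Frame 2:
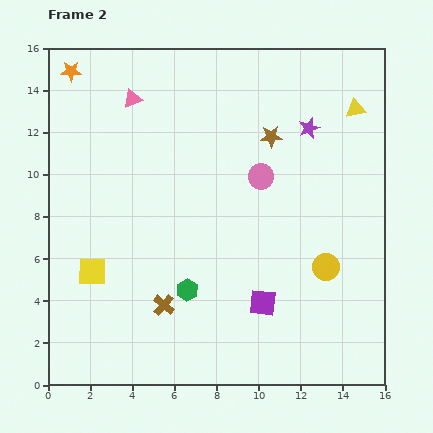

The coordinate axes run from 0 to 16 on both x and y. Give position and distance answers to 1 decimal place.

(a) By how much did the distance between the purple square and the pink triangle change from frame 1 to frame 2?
-3.3

Distance in frame 1: 14.8. Distance in frame 2: 11.5.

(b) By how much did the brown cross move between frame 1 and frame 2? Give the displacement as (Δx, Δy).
(3.6, 2.3)

The brown cross was at (1.9, 1.5) in frame 1 and (5.5, 3.8) in frame 2.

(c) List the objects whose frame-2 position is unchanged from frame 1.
none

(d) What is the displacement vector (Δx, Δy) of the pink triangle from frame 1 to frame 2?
(1.2, 1.5)

The pink triangle was at (2.8, 12.1) in frame 1 and (4.0, 13.6) in frame 2.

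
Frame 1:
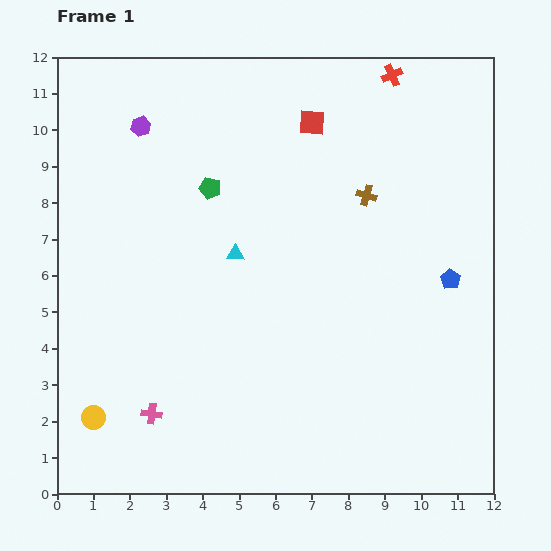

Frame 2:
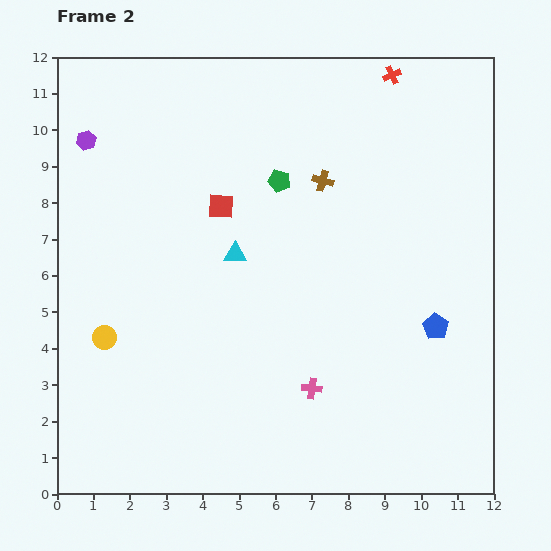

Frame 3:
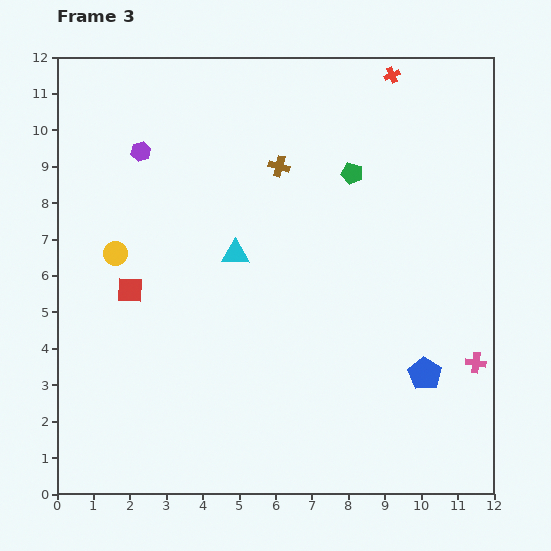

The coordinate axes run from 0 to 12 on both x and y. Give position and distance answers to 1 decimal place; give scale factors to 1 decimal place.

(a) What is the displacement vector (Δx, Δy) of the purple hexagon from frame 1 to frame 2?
(-1.5, -0.4)

The purple hexagon was at (2.3, 10.1) in frame 1 and (0.8, 9.7) in frame 2.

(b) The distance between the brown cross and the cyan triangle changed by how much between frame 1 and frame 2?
-0.8

Distance in frame 1: 3.9. Distance in frame 2: 3.1.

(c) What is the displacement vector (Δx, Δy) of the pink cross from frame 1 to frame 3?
(8.9, 1.4)

The pink cross was at (2.6, 2.2) in frame 1 and (11.5, 3.6) in frame 3.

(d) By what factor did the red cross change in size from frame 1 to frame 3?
0.7×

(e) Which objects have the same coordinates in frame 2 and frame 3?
the red cross, the cyan triangle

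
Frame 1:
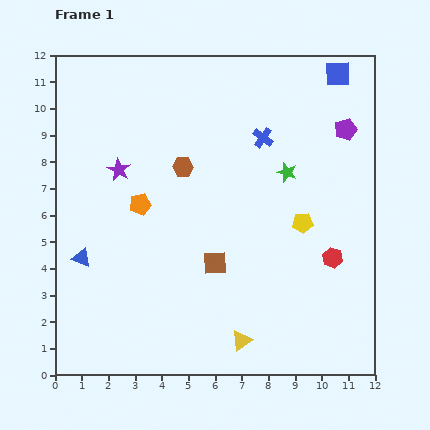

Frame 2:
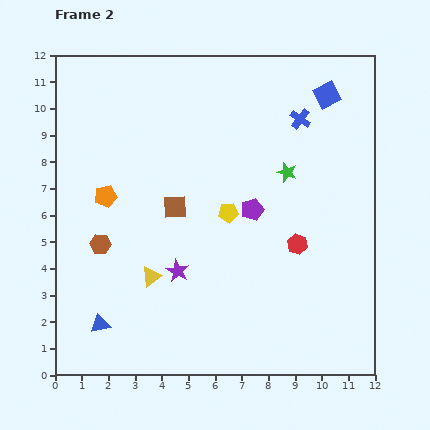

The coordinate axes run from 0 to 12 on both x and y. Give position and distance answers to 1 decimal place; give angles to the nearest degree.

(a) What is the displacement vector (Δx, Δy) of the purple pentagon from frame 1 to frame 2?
(-3.5, -3.0)

The purple pentagon was at (10.9, 9.2) in frame 1 and (7.4, 6.2) in frame 2.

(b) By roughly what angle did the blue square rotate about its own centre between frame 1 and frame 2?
28° counter-clockwise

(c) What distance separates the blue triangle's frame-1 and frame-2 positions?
2.6

The blue triangle moved from (1.0, 4.4) to (1.7, 1.9), a distance of √(0.7² + 2.5²) ≈ 2.6.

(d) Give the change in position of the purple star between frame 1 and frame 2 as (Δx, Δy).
(2.2, -3.8)

The purple star was at (2.4, 7.7) in frame 1 and (4.6, 3.9) in frame 2.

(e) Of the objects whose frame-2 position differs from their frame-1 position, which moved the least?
the blue square

(moved 0.9)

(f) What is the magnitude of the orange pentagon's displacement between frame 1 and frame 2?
1.3

The orange pentagon moved from (3.2, 6.4) to (1.9, 6.7), a distance of √(1.3² + 0.3²) ≈ 1.3.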